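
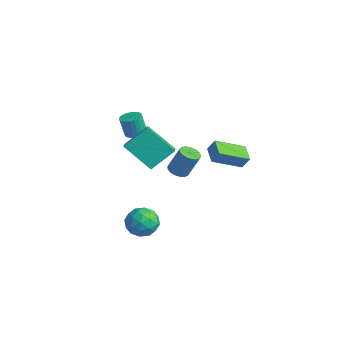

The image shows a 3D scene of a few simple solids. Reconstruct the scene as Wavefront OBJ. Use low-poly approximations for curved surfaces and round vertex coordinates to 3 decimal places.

v -1.064 -3.1 -2.444
v -0.229 -3.428 -2.906
v -1.951 -4.192 -3.274
v -1.116 -4.52 -3.736
v -1.249 -4.694 -2.75
v -0.701 -4.019 -2.238
v -1.479 -3.601 -3.942
v -0.931 -2.926 -3.43
v -0.485 -3.738 -3.832
v -0.343 -4.413 -3.095
v -1.837 -3.207 -3.085
v -1.695 -3.882 -2.348
v -0.569 -3.168 -2.602
v -1.611 -4.452 -3.578
v -1.69 -4.554 -2.998
v -1.199 -4.747 -3.27
v -0.846 -3.515 -2.209
v -0.355 -3.708 -2.481
v -0.955 -4.452 -2.389
v -1.825 -3.912 -3.699
v -1.334 -4.105 -3.971
v -0.981 -2.873 -2.91
v -0.49 -3.066 -3.182
v -1.225 -3.168 -3.791
v -0.228 -3.543 -3.418
v -0.749 -4.185 -3.906
v -0.963 -3.645 -4.027
v -0.641 -3.248 -3.726
v -0.145 -3.94 -2.985
v -0.666 -4.582 -3.472
v -0.744 -4.684 -2.893
v -0.422 -4.287 -2.592
v -0.295 -4.122 -3.529
v -1.514 -3.038 -2.708
v -2.035 -3.68 -3.195
v -1.758 -3.333 -3.588
v -1.436 -2.936 -3.287
v -1.431 -3.435 -2.274
v -1.952 -4.077 -2.762
v -1.539 -4.372 -2.454
v -1.217 -3.975 -2.153
v -1.885 -3.498 -2.651
v -2.935 -3.039 2.672
v -2.57 -2.559 2.817
v -2.759 -2.781 4.032
v -3.125 -3.261 3.888
v -2.786 -2.452 2.803
v -2.975 -2.673 4.018
v -3.025 -2.433 2.769
v -3.214 -2.655 3.984
v -3.25 -2.507 2.72
v -3.439 -2.729 3.936
v -3.427 -2.662 2.664
v -3.617 -2.884 3.88
v -3.53 -2.874 2.61
v -3.719 -3.096 3.825
v -3.542 -3.112 2.565
v -3.731 -3.333 3.78
v -3.461 -3.338 2.536
v -3.65 -3.56 3.751
v -3.301 -3.519 2.528
v -3.49 -3.741 3.743
v -3.085 -3.627 2.542
v -3.274 -3.848 3.757
v -2.846 -3.645 2.576
v -3.035 -3.867 3.791
v -2.621 -3.571 2.624
v -2.81 -3.793 3.84
v -2.443 -3.416 2.68
v -2.633 -3.638 3.896
v -2.341 -3.204 2.735
v -2.53 -3.426 3.95
v -2.329 -2.967 2.78
v -2.518 -3.188 3.995
v -2.41 -2.74 2.809
v -2.599 -2.962 4.024
v -0.006 -3.841 1.878
v -1.331 -4.687 3.18
v 0.2 -2.538 2.934
v -1.125 -3.383 4.235
v 1.105 -4.557 2.545
v -0.22 -5.402 3.846
v 1.311 -3.253 3.6
v -0.014 -4.099 4.902
v -2.987 -0.369 -1.258
v -2.558 -0.843 -1.23
v -2.105 -0.345 0.266
v -2.533 0.129 0.238
v -2.402 -0.611 -1.354
v -1.949 -0.113 0.141
v -2.38 -0.323 -1.457
v -1.927 0.175 0.039
v -2.497 -0.046 -1.514
v -2.044 0.452 -0.018
v -2.726 0.157 -1.512
v -2.273 0.656 -0.017
v -3.015 0.24 -1.452
v -2.562 0.738 0.043
v -3.297 0.183 -1.348
v -2.844 0.681 0.148
v -3.508 -0 -1.222
v -3.055 0.498 0.273
v -3.6 -0.268 -1.105
v -3.147 0.23 0.39
v -3.551 -0.559 -1.023
v -3.098 -0.061 0.472
v -3.373 -0.807 -0.995
v -2.92 -0.308 0.5
v -3.106 -0.954 -1.027
v -2.653 -0.456 0.469
v -2.812 -0.967 -1.111
v -2.359 -0.469 0.384
v 0.03 -0.168 1.048
v -0.994 0.223 1.363
v 0.427 1.524 0.233
v -0.596 1.916 0.547
v 0.356 0.104 1.773
v -0.667 0.496 2.087
v 0.754 1.797 0.957
v -0.27 2.188 1.272
f 1 38 17
f 38 12 41
f 17 41 6
f 38 41 17
f 1 17 13
f 17 6 18
f 13 18 2
f 17 18 13
f 1 13 22
f 13 2 23
f 22 23 8
f 13 23 22
f 1 22 34
f 22 8 37
f 34 37 11
f 22 37 34
f 1 34 38
f 34 11 42
f 38 42 12
f 34 42 38
f 2 18 29
f 18 6 32
f 29 32 10
f 18 32 29
f 6 41 19
f 41 12 40
f 19 40 5
f 41 40 19
f 12 42 39
f 42 11 35
f 39 35 3
f 42 35 39
f 11 37 36
f 37 8 24
f 36 24 7
f 37 24 36
f 8 23 28
f 23 2 25
f 28 25 9
f 23 25 28
f 4 30 16
f 30 10 31
f 16 31 5
f 30 31 16
f 4 16 14
f 16 5 15
f 14 15 3
f 16 15 14
f 4 14 21
f 14 3 20
f 21 20 7
f 14 20 21
f 4 21 26
f 21 7 27
f 26 27 9
f 21 27 26
f 4 26 30
f 26 9 33
f 30 33 10
f 26 33 30
f 5 31 19
f 31 10 32
f 19 32 6
f 31 32 19
f 3 15 39
f 15 5 40
f 39 40 12
f 15 40 39
f 7 20 36
f 20 3 35
f 36 35 11
f 20 35 36
f 9 27 28
f 27 7 24
f 28 24 8
f 27 24 28
f 10 33 29
f 33 9 25
f 29 25 2
f 33 25 29
f 44 43 47
f 44 47 45
f 45 47 48
f 45 48 46
f 47 43 49
f 47 49 48
f 48 49 50
f 48 50 46
f 49 43 51
f 49 51 50
f 50 51 52
f 50 52 46
f 51 43 53
f 51 53 52
f 52 53 54
f 52 54 46
f 53 43 55
f 53 55 54
f 54 55 56
f 54 56 46
f 55 43 57
f 55 57 56
f 56 57 58
f 56 58 46
f 57 43 59
f 57 59 58
f 58 59 60
f 58 60 46
f 59 43 61
f 59 61 60
f 60 61 62
f 60 62 46
f 61 43 63
f 61 63 62
f 62 63 64
f 62 64 46
f 63 43 65
f 63 65 64
f 64 65 66
f 64 66 46
f 65 43 67
f 65 67 66
f 66 67 68
f 66 68 46
f 67 43 69
f 67 69 68
f 68 69 70
f 68 70 46
f 69 43 71
f 69 71 70
f 70 71 72
f 70 72 46
f 71 43 73
f 71 73 72
f 72 73 74
f 72 74 46
f 73 43 75
f 73 75 74
f 74 75 76
f 74 76 46
f 75 43 44
f 75 44 76
f 76 44 45
f 76 45 46
f 78 80 77
f 81 78 77
f 77 80 79
f 79 81 77
f 78 84 80
f 82 78 81
f 82 84 78
f 80 84 79
f 83 81 79
f 79 84 83
f 83 82 81
f 84 82 83
f 86 85 89
f 86 89 87
f 87 89 90
f 87 90 88
f 89 85 91
f 89 91 90
f 90 91 92
f 90 92 88
f 91 85 93
f 91 93 92
f 92 93 94
f 92 94 88
f 93 85 95
f 93 95 94
f 94 95 96
f 94 96 88
f 95 85 97
f 95 97 96
f 96 97 98
f 96 98 88
f 97 85 99
f 97 99 98
f 98 99 100
f 98 100 88
f 99 85 101
f 99 101 100
f 100 101 102
f 100 102 88
f 101 85 103
f 101 103 102
f 102 103 104
f 102 104 88
f 103 85 105
f 103 105 104
f 104 105 106
f 104 106 88
f 105 85 107
f 105 107 106
f 106 107 108
f 106 108 88
f 107 85 109
f 107 109 108
f 108 109 110
f 108 110 88
f 109 85 111
f 109 111 110
f 110 111 112
f 110 112 88
f 111 85 86
f 111 86 112
f 112 86 87
f 112 87 88
f 114 116 113
f 117 114 113
f 113 116 115
f 115 117 113
f 114 120 116
f 118 114 117
f 118 120 114
f 116 120 115
f 119 117 115
f 115 120 119
f 119 118 117
f 120 118 119



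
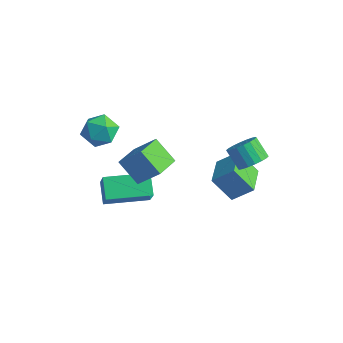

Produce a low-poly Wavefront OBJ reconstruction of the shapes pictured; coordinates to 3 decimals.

v 0.445 3.787 0.691
v 1.202 4.416 1.478
v 1.275 4.231 -0.464
v 2.032 4.86 0.323
v 1.408 2.42 0.857
v 2.165 3.049 1.644
v 2.238 2.864 -0.298
v 2.995 3.493 0.489
v -1.975 -0.903 -0.492
v -2.749 -0.32 0.25
v -2.781 -0.324 -1.786
v -3.555 0.258 -1.044
v -0.685 0.842 -0.516
v -1.459 1.424 0.226
v -1.491 1.42 -1.81
v -2.265 2.003 -1.068
v -3.438 0.533 3.819
v -2.698 0.741 3.25
v -3.842 -0.621 2.87
v -3.102 -0.413 2.301
v -2.948 -0.784 3.169
v -2.698 -0.071 3.756
v -3.842 0.191 2.364
v -3.592 0.904 2.951
v -2.947 0.53 2.351
v -2.395 -0.072 2.848
v -4.145 0.192 3.272
v -3.593 -0.41 3.769
v -1.782 -0.246 1.934
v -0.8 0.187 3.025
v -2.151 1.09 1.737
v -1.17 1.523 2.828
v -0.73 -0.103 0.932
v 0.251 0.33 2.023
v -1.1 1.233 0.735
v -0.118 1.666 1.826
v 2.86 3.547 2.352
v 3.383 3.81 2.836
v 2.603 3.857 3.653
v 2.08 3.593 3.168
v 3.257 4.093 2.7
v 2.477 4.14 3.516
v 3.053 4.268 2.495
v 2.273 4.314 3.311
v 2.81 4.3 2.261
v 2.03 4.346 3.078
v 2.577 4.182 2.046
v 1.798 4.229 2.862
v 2.401 3.939 1.891
v 1.621 3.986 2.707
v 2.315 3.618 1.827
v 1.535 3.665 2.644
v 2.337 3.283 1.867
v 1.557 3.33 2.684
v 2.463 3 2.004
v 1.683 3.047 2.82
v 2.667 2.826 2.209
v 1.887 2.872 3.025
v 2.91 2.794 2.442
v 2.13 2.84 3.259
v 3.142 2.911 2.658
v 2.363 2.958 3.474
v 3.319 3.154 2.813
v 2.539 3.201 3.629
v 3.405 3.475 2.876
v 2.625 3.522 3.693
f 2 4 1
f 5 2 1
f 1 4 3
f 3 5 1
f 2 8 4
f 6 2 5
f 6 8 2
f 4 8 3
f 7 5 3
f 3 8 7
f 7 6 5
f 8 6 7
f 10 12 9
f 13 10 9
f 9 12 11
f 11 13 9
f 10 16 12
f 14 10 13
f 14 16 10
f 12 16 11
f 15 13 11
f 11 16 15
f 15 14 13
f 16 14 15
f 17 28 22
f 17 22 18
f 17 18 24
f 17 24 27
f 17 27 28
f 18 22 26
f 22 28 21
f 28 27 19
f 27 24 23
f 24 18 25
f 20 26 21
f 20 21 19
f 20 19 23
f 20 23 25
f 20 25 26
f 21 26 22
f 19 21 28
f 23 19 27
f 25 23 24
f 26 25 18
f 30 32 29
f 33 30 29
f 29 32 31
f 31 33 29
f 30 36 32
f 34 30 33
f 34 36 30
f 32 36 31
f 35 33 31
f 31 36 35
f 35 34 33
f 36 34 35
f 38 37 41
f 38 41 39
f 39 41 42
f 39 42 40
f 41 37 43
f 41 43 42
f 42 43 44
f 42 44 40
f 43 37 45
f 43 45 44
f 44 45 46
f 44 46 40
f 45 37 47
f 45 47 46
f 46 47 48
f 46 48 40
f 47 37 49
f 47 49 48
f 48 49 50
f 48 50 40
f 49 37 51
f 49 51 50
f 50 51 52
f 50 52 40
f 51 37 53
f 51 53 52
f 52 53 54
f 52 54 40
f 53 37 55
f 53 55 54
f 54 55 56
f 54 56 40
f 55 37 57
f 55 57 56
f 56 57 58
f 56 58 40
f 57 37 59
f 57 59 58
f 58 59 60
f 58 60 40
f 59 37 61
f 59 61 60
f 60 61 62
f 60 62 40
f 61 37 63
f 61 63 62
f 62 63 64
f 62 64 40
f 63 37 65
f 63 65 64
f 64 65 66
f 64 66 40
f 65 37 38
f 65 38 66
f 66 38 39
f 66 39 40



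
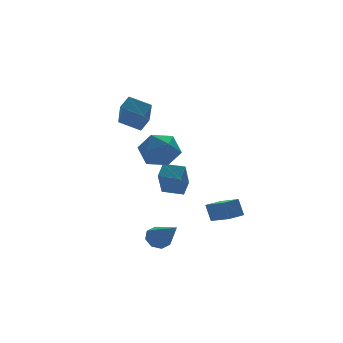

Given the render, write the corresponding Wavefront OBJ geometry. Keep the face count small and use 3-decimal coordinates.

v 0.483 0.67 2.237
v 1.169 0.168 1.6
v -0.629 -0.628 2.06
v 0.057 -1.13 1.423
v 0.274 -1.022 2.457
v 0.961 -0.22 2.567
v -0.421 -0.24 1.093
v 0.266 0.562 1.203
v 0.611 -0.394 0.893
v 1.04 -0.877 1.736
v -0.5 0.417 1.924
v -0.071 -0.066 2.767
v 0.235 1.43 2.568
v -0.226 0.383 3.852
v -0.488 2.253 2.979
v -0.949 1.206 4.264
v 0.849 1.734 3.036
v 0.388 0.687 4.321
v 0.126 2.557 3.448
v -0.335 1.51 4.732
v -1.461 -3.176 -2.241
v -1.049 -3.468 -2.634
v -1.459 -4.764 -1.059
v -0.823 -3.208 -2.285
v -0.971 -2.93 -1.91
v -1.405 -2.795 -1.729
v -1.872 -2.883 -1.847
v -2.098 -3.143 -2.196
v -1.951 -3.421 -2.571
v -1.516 -3.556 -2.752
v 2.452 -2.654 -2.067
v 2.371 -2.298 -1.179
v 2.27 -1.4 -2.586
v 2.189 -1.044 -1.698
v 3.331 -2.516 -2.042
v 3.25 -2.16 -1.154
v 3.149 -1.262 -2.561
v 3.068 -0.906 -1.673
v 1.813 0.252 -1.383
v 1.211 -0.455 -0.056
v 1.079 1.013 -1.311
v 0.477 0.306 0.016
v 2.363 0.734 -0.876
v 1.761 0.027 0.451
v 1.629 1.495 -0.804
v 1.027 0.788 0.523
f 1 12 6
f 1 6 2
f 1 2 8
f 1 8 11
f 1 11 12
f 2 6 10
f 6 12 5
f 12 11 3
f 11 8 7
f 8 2 9
f 4 10 5
f 4 5 3
f 4 3 7
f 4 7 9
f 4 9 10
f 5 10 6
f 3 5 12
f 7 3 11
f 9 7 8
f 10 9 2
f 14 16 13
f 17 14 13
f 13 16 15
f 15 17 13
f 14 20 16
f 18 14 17
f 18 20 14
f 16 20 15
f 19 17 15
f 15 20 19
f 19 18 17
f 20 18 19
f 22 21 24
f 22 24 23
f 24 21 25
f 24 25 23
f 25 21 26
f 25 26 23
f 26 21 27
f 26 27 23
f 27 21 28
f 27 28 23
f 28 21 29
f 28 29 23
f 29 21 30
f 29 30 23
f 30 21 22
f 30 22 23
f 32 34 31
f 35 32 31
f 31 34 33
f 33 35 31
f 32 38 34
f 36 32 35
f 36 38 32
f 34 38 33
f 37 35 33
f 33 38 37
f 37 36 35
f 38 36 37
f 40 42 39
f 43 40 39
f 39 42 41
f 41 43 39
f 40 46 42
f 44 40 43
f 44 46 40
f 42 46 41
f 45 43 41
f 41 46 45
f 45 44 43
f 46 44 45



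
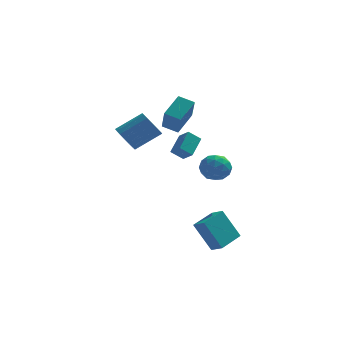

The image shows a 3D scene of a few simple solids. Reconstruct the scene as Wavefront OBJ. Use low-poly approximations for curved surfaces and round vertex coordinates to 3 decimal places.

v -1.702 1.828 0.627
v -1.558 0.857 1.915
v -2.538 2.121 0.941
v -2.394 1.15 2.23
v -1.006 2.97 1.41
v -0.862 1.999 2.699
v -1.842 3.263 1.725
v -1.698 2.292 3.013
v -1.438 1.813 -1.254
v -2.096 1.727 -0.722
v -0.998 2.883 -0.539
v -1.656 2.797 -0.007
v -0.964 1.283 -0.753
v -1.622 1.197 -0.221
v -0.524 2.353 -0.038
v -1.182 2.267 0.494
v -0.876 -3.431 -3.528
v -0.357 -3.951 -3.141
v 0.03 -2.301 -3.225
v 0.549 -2.82 -2.837
v 0.011 -3.72 -5.103
v 0.53 -4.239 -4.715
v 0.917 -2.589 -4.799
v 1.436 -3.109 -4.412
v -0.638 3.39 -2.547
v -0.154 3.68 -1.827
v 0.614 3 -3.233
v 1.098 3.29 -2.513
v 0.573 2.545 -2.44
v -0.202 2.786 -2.017
v 0.662 3.894 -3.043
v -0.113 4.135 -2.62
v 0.649 3.991 -2.134
v 0.594 3.158 -1.761
v -0.134 3.522 -3.299
v -0.189 2.689 -2.926
v -0.506 3.569 -2.127
v 0.966 3.111 -2.933
v 0.657 2.673 -2.89
v 0.942 2.844 -2.467
v -0.534 3.043 -2.238
v -0.25 3.214 -1.815
v 0.178 2.547 -2.175
v 0.71 3.466 -3.245
v 0.994 3.637 -2.822
v -0.482 3.836 -2.593
v -0.197 4.007 -2.17
v 0.282 4.133 -2.885
v 0.25 3.923 -1.884
v 0.987 3.694 -2.287
v 0.73 4.049 -2.599
v 0.275 4.19 -2.35
v 0.218 3.433 -1.665
v 0.954 3.204 -2.068
v 0.645 2.766 -2.025
v 0.19 2.907 -1.776
v 0.69 3.616 -1.845
v -0.494 3.476 -2.992
v 0.242 3.247 -3.395
v 0.27 3.773 -3.284
v -0.185 3.914 -3.035
v -0.527 2.986 -2.773
v 0.21 2.757 -3.176
v 0.185 2.49 -2.71
v -0.27 2.631 -2.461
v -0.23 3.064 -3.215
v -4.468 2.948 -0.342
v -4.121 3.361 -1.012
v -2.725 3.784 -0.028
v -3.072 3.372 0.642
v -4.343 3.651 -0.822
v -2.946 4.074 0.162
v -4.593 3.78 -0.522
v -3.197 4.203 0.462
v -4.815 3.719 -0.181
v -3.419 4.142 0.803
v -4.958 3.481 0.123
v -3.561 3.904 1.108
v -4.988 3.121 0.321
v -3.592 3.544 1.305
v -4.899 2.722 0.367
v -3.503 3.145 1.351
v -4.712 2.374 0.25
v -3.315 2.797 1.234
v -4.468 2.158 -0.002
v -3.072 2.582 0.982
v -4.225 2.124 -0.333
v -2.829 2.547 0.652
v -4.037 2.278 -0.665
v -2.641 2.701 0.32
v -3.948 2.586 -0.923
v -2.552 3.009 0.061
v -3.978 2.976 -1.049
v -2.582 3.4 -0.064
f 2 4 1
f 5 2 1
f 1 4 3
f 3 5 1
f 2 8 4
f 6 2 5
f 6 8 2
f 4 8 3
f 7 5 3
f 3 8 7
f 7 6 5
f 8 6 7
f 10 12 9
f 13 10 9
f 9 12 11
f 11 13 9
f 10 16 12
f 14 10 13
f 14 16 10
f 12 16 11
f 15 13 11
f 11 16 15
f 15 14 13
f 16 14 15
f 18 20 17
f 21 18 17
f 17 20 19
f 19 21 17
f 18 24 20
f 22 18 21
f 22 24 18
f 20 24 19
f 23 21 19
f 19 24 23
f 23 22 21
f 24 22 23
f 25 62 41
f 62 36 65
f 41 65 30
f 62 65 41
f 25 41 37
f 41 30 42
f 37 42 26
f 41 42 37
f 25 37 46
f 37 26 47
f 46 47 32
f 37 47 46
f 25 46 58
f 46 32 61
f 58 61 35
f 46 61 58
f 25 58 62
f 58 35 66
f 62 66 36
f 58 66 62
f 26 42 53
f 42 30 56
f 53 56 34
f 42 56 53
f 30 65 43
f 65 36 64
f 43 64 29
f 65 64 43
f 36 66 63
f 66 35 59
f 63 59 27
f 66 59 63
f 35 61 60
f 61 32 48
f 60 48 31
f 61 48 60
f 32 47 52
f 47 26 49
f 52 49 33
f 47 49 52
f 28 54 40
f 54 34 55
f 40 55 29
f 54 55 40
f 28 40 38
f 40 29 39
f 38 39 27
f 40 39 38
f 28 38 45
f 38 27 44
f 45 44 31
f 38 44 45
f 28 45 50
f 45 31 51
f 50 51 33
f 45 51 50
f 28 50 54
f 50 33 57
f 54 57 34
f 50 57 54
f 29 55 43
f 55 34 56
f 43 56 30
f 55 56 43
f 27 39 63
f 39 29 64
f 63 64 36
f 39 64 63
f 31 44 60
f 44 27 59
f 60 59 35
f 44 59 60
f 33 51 52
f 51 31 48
f 52 48 32
f 51 48 52
f 34 57 53
f 57 33 49
f 53 49 26
f 57 49 53
f 68 67 71
f 68 71 69
f 69 71 72
f 69 72 70
f 71 67 73
f 71 73 72
f 72 73 74
f 72 74 70
f 73 67 75
f 73 75 74
f 74 75 76
f 74 76 70
f 75 67 77
f 75 77 76
f 76 77 78
f 76 78 70
f 77 67 79
f 77 79 78
f 78 79 80
f 78 80 70
f 79 67 81
f 79 81 80
f 80 81 82
f 80 82 70
f 81 67 83
f 81 83 82
f 82 83 84
f 82 84 70
f 83 67 85
f 83 85 84
f 84 85 86
f 84 86 70
f 85 67 87
f 85 87 86
f 86 87 88
f 86 88 70
f 87 67 89
f 87 89 88
f 88 89 90
f 88 90 70
f 89 67 91
f 89 91 90
f 90 91 92
f 90 92 70
f 91 67 93
f 91 93 92
f 92 93 94
f 92 94 70
f 93 67 68
f 93 68 94
f 94 68 69
f 94 69 70



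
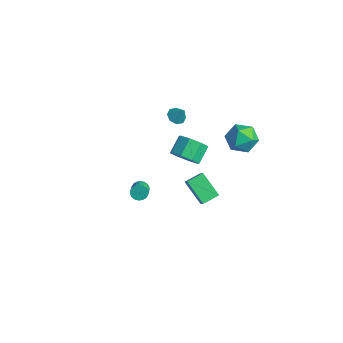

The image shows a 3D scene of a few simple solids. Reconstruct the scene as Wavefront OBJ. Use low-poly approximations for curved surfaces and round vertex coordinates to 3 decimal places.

v -0.601 0.089 -0.773
v -0.265 -0.377 -0.004
v -0.742 0.544 0.762
v -1.079 1.011 -0.007
v 0.22 0.102 -0.278
v -0.257 1.023 0.489
v 0.225 0.574 -0.841
v -0.252 1.495 -0.074
v -0.255 0.761 -1.365
v -0.732 1.683 -0.598
v -0.938 0.556 -1.542
v -1.415 1.477 -0.776
v -1.423 0.077 -1.269
v -1.9 0.998 -0.502
v -1.428 -0.395 -0.706
v -1.905 0.526 0.061
v -0.948 -0.583 -0.182
v -1.425 0.339 0.585
v -0.948 0.324 -3.51
v -0.397 0.152 -2.914
v -0.92 1.397 -3.227
v -0.369 1.225 -2.631
v 0.389 0.595 -4.669
v 0.94 0.423 -4.073
v 0.417 1.668 -4.386
v 0.968 1.496 -3.79
v 3.579 1.92 4.679
v 4.423 1.367 4.423
v 2.677 1.073 3.537
v 3.521 0.52 3.281
v 3.071 0.385 4.21
v 3.629 0.908 4.916
v 3.471 1.532 3.044
v 4.029 2.055 3.75
v 4.356 1.126 3.413
v 4.109 0.417 4.134
v 2.991 2.023 3.826
v 2.744 1.314 4.547
v -2.723 0.86 1.147
v -2.232 0.556 0.921
v -2.197 1.08 1.993
v -2.232 1.015 0.802
v -2.52 1.384 0.884
v -2.926 1.445 1.121
v -3.214 1.164 1.373
v -3.214 0.704 1.492
v -2.926 0.336 1.41
v -2.519 0.275 1.173
v 0.521 -3.578 -0.766
v 0.734 -3.732 -1.214
v 1.473 -4.256 -0.683
v 1.259 -4.102 -0.234
v 0.844 -3.533 -1.171
v 1.582 -4.057 -0.639
v 0.89 -3.343 -1.047
v 1.628 -3.867 -0.515
v 0.862 -3.2 -0.868
v 1.601 -3.723 -0.336
v 0.767 -3.131 -0.668
v 1.506 -3.655 -0.137
v 0.624 -3.151 -0.488
v 1.362 -3.675 0.044
v 0.459 -3.255 -0.363
v 1.198 -3.779 0.169
v 0.307 -3.424 -0.317
v 1.046 -3.948 0.214
v 0.198 -3.623 -0.361
v 0.936 -4.147 0.171
v 0.152 -3.813 -0.485
v 0.89 -4.337 0.047
v 0.179 -3.957 -0.664
v 0.918 -4.48 -0.132
v 0.274 -4.025 -0.863
v 1.013 -4.549 -0.332
v 0.418 -4.005 -1.044
v 1.156 -4.529 -0.512
v 0.582 -3.901 -1.169
v 1.321 -4.425 -0.637
f 2 1 5
f 2 5 3
f 3 5 6
f 3 6 4
f 5 1 7
f 5 7 6
f 6 7 8
f 6 8 4
f 7 1 9
f 7 9 8
f 8 9 10
f 8 10 4
f 9 1 11
f 9 11 10
f 10 11 12
f 10 12 4
f 11 1 13
f 11 13 12
f 12 13 14
f 12 14 4
f 13 1 15
f 13 15 14
f 14 15 16
f 14 16 4
f 15 1 17
f 15 17 16
f 16 17 18
f 16 18 4
f 17 1 2
f 17 2 18
f 18 2 3
f 18 3 4
f 20 22 19
f 23 20 19
f 19 22 21
f 21 23 19
f 20 26 22
f 24 20 23
f 24 26 20
f 22 26 21
f 25 23 21
f 21 26 25
f 25 24 23
f 26 24 25
f 27 38 32
f 27 32 28
f 27 28 34
f 27 34 37
f 27 37 38
f 28 32 36
f 32 38 31
f 38 37 29
f 37 34 33
f 34 28 35
f 30 36 31
f 30 31 29
f 30 29 33
f 30 33 35
f 30 35 36
f 31 36 32
f 29 31 38
f 33 29 37
f 35 33 34
f 36 35 28
f 40 39 42
f 40 42 41
f 42 39 43
f 42 43 41
f 43 39 44
f 43 44 41
f 44 39 45
f 44 45 41
f 45 39 46
f 45 46 41
f 46 39 47
f 46 47 41
f 47 39 48
f 47 48 41
f 48 39 40
f 48 40 41
f 50 49 53
f 50 53 51
f 51 53 54
f 51 54 52
f 53 49 55
f 53 55 54
f 54 55 56
f 54 56 52
f 55 49 57
f 55 57 56
f 56 57 58
f 56 58 52
f 57 49 59
f 57 59 58
f 58 59 60
f 58 60 52
f 59 49 61
f 59 61 60
f 60 61 62
f 60 62 52
f 61 49 63
f 61 63 62
f 62 63 64
f 62 64 52
f 63 49 65
f 63 65 64
f 64 65 66
f 64 66 52
f 65 49 67
f 65 67 66
f 66 67 68
f 66 68 52
f 67 49 69
f 67 69 68
f 68 69 70
f 68 70 52
f 69 49 71
f 69 71 70
f 70 71 72
f 70 72 52
f 71 49 73
f 71 73 72
f 72 73 74
f 72 74 52
f 73 49 75
f 73 75 74
f 74 75 76
f 74 76 52
f 75 49 77
f 75 77 76
f 76 77 78
f 76 78 52
f 77 49 50
f 77 50 78
f 78 50 51
f 78 51 52



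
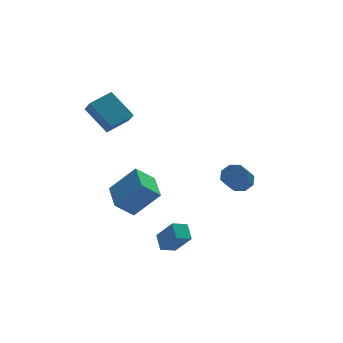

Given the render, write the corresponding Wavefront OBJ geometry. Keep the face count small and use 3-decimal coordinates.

v 3.151 -1.054 -1.641
v 3.586 -0.778 -1.096
v 2.985 -1.45 -0.275
v 2.549 -1.726 -0.819
v 3.115 -0.461 -1.182
v 2.513 -1.134 -0.361
v 2.665 -0.492 -1.537
v 2.063 -1.165 -0.715
v 2.499 -0.852 -1.952
v 1.898 -1.524 -1.131
v 2.715 -1.33 -2.185
v 2.114 -2.002 -1.364
v 3.187 -1.646 -2.099
v 2.585 -2.319 -1.278
v 3.637 -1.615 -1.745
v 3.035 -2.288 -0.923
v 3.802 -1.256 -1.329
v 3.201 -1.928 -0.508
v -3.195 0.09 -3.058
v -1.868 -0.29 -1.597
v -3.011 1.846 -2.768
v -1.684 1.466 -1.308
v -2.176 0.134 -3.972
v -0.849 -0.246 -2.512
v -1.992 1.89 -3.683
v -0.665 1.51 -2.222
v -3.863 3.295 2.48
v -3.795 2.491 3.257
v -2.577 3.799 2.888
v -2.509 2.995 3.665
v -3.011 2.145 1.215
v -2.943 1.341 1.992
v -1.725 2.649 1.623
v -1.657 1.845 2.4
v -1.813 -3.387 -4.543
v -1.768 -2.545 -3.988
v -0.995 -3.24 -4.833
v -0.951 -2.397 -4.278
v -1.229 -4.223 -3.322
v -1.185 -3.38 -2.767
v -0.412 -4.075 -3.612
v -0.367 -3.233 -3.057
f 2 1 5
f 2 5 3
f 3 5 6
f 3 6 4
f 5 1 7
f 5 7 6
f 6 7 8
f 6 8 4
f 7 1 9
f 7 9 8
f 8 9 10
f 8 10 4
f 9 1 11
f 9 11 10
f 10 11 12
f 10 12 4
f 11 1 13
f 11 13 12
f 12 13 14
f 12 14 4
f 13 1 15
f 13 15 14
f 14 15 16
f 14 16 4
f 15 1 17
f 15 17 16
f 16 17 18
f 16 18 4
f 17 1 2
f 17 2 18
f 18 2 3
f 18 3 4
f 20 22 19
f 23 20 19
f 19 22 21
f 21 23 19
f 20 26 22
f 24 20 23
f 24 26 20
f 22 26 21
f 25 23 21
f 21 26 25
f 25 24 23
f 26 24 25
f 28 30 27
f 31 28 27
f 27 30 29
f 29 31 27
f 28 34 30
f 32 28 31
f 32 34 28
f 30 34 29
f 33 31 29
f 29 34 33
f 33 32 31
f 34 32 33
f 36 38 35
f 39 36 35
f 35 38 37
f 37 39 35
f 36 42 38
f 40 36 39
f 40 42 36
f 38 42 37
f 41 39 37
f 37 42 41
f 41 40 39
f 42 40 41



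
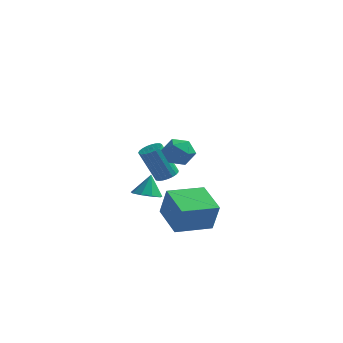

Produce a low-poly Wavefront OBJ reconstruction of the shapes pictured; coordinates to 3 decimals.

v -1.986 1.06 -3.403
v -1.479 0.434 -3.132
v -1.914 1.64 -2.197
v -1.16 0.865 -3.358
v -1.227 1.387 -3.605
v -1.65 1.756 -3.757
v -2.23 1.8 -3.744
v -2.695 1.498 -3.571
v -2.829 0.991 -3.32
v -2.568 0.516 -3.107
v -2.035 0.297 -3.033
v -1.782 3.984 -3.42
v -1.233 4.319 -3.144
v -2.128 4.19 -1.204
v -2.678 3.856 -1.48
v -1.411 4.54 -3.211
v -2.306 4.411 -1.272
v -1.652 4.664 -3.315
v -2.548 4.535 -1.375
v -1.917 4.671 -3.436
v -2.812 4.542 -1.497
v -2.158 4.559 -3.555
v -3.053 4.431 -1.615
v -2.334 4.348 -3.65
v -3.229 4.22 -1.711
v -2.415 4.074 -3.706
v -3.31 3.945 -1.766
v -2.386 3.785 -3.712
v -3.282 3.656 -1.772
v -2.253 3.529 -3.667
v -3.149 3.401 -1.728
v -2.039 3.353 -3.58
v -2.934 3.224 -1.641
v -1.78 3.286 -3.465
v -2.675 3.157 -1.526
v -1.522 3.339 -3.342
v -2.417 3.211 -1.403
v -1.308 3.504 -3.233
v -2.204 3.376 -1.293
v -1.177 3.752 -3.156
v -2.072 3.624 -1.216
v -1.15 4.041 -3.124
v -2.045 3.912 -1.185
v 0.005 -1.327 1.455
v 0.791 -1.371 0.967
v 0.529 -2.369 2.393
v 1.315 -2.413 1.905
v 1.119 -1.656 2.4
v 0.795 -1.012 1.82
v 0.525 -2.728 1.54
v 0.201 -2.084 0.96
v 1.112 -2.237 1.02
v 1.479 -1.574 1.551
v -0.159 -2.166 1.809
v 0.208 -1.503 2.34
v -0.207 -2.283 -2.526
v 0.211 -2.473 -0.868
v 1.34 -0.897 -2.757
v 1.758 -1.086 -1.099
v 1.022 -3.734 -3.001
v 1.44 -3.923 -1.343
v 2.569 -2.347 -3.232
v 2.987 -2.537 -1.574
f 2 1 4
f 2 4 3
f 4 1 5
f 4 5 3
f 5 1 6
f 5 6 3
f 6 1 7
f 6 7 3
f 7 1 8
f 7 8 3
f 8 1 9
f 8 9 3
f 9 1 10
f 9 10 3
f 10 1 11
f 10 11 3
f 11 1 2
f 11 2 3
f 13 12 16
f 13 16 14
f 14 16 17
f 14 17 15
f 16 12 18
f 16 18 17
f 17 18 19
f 17 19 15
f 18 12 20
f 18 20 19
f 19 20 21
f 19 21 15
f 20 12 22
f 20 22 21
f 21 22 23
f 21 23 15
f 22 12 24
f 22 24 23
f 23 24 25
f 23 25 15
f 24 12 26
f 24 26 25
f 25 26 27
f 25 27 15
f 26 12 28
f 26 28 27
f 27 28 29
f 27 29 15
f 28 12 30
f 28 30 29
f 29 30 31
f 29 31 15
f 30 12 32
f 30 32 31
f 31 32 33
f 31 33 15
f 32 12 34
f 32 34 33
f 33 34 35
f 33 35 15
f 34 12 36
f 34 36 35
f 35 36 37
f 35 37 15
f 36 12 38
f 36 38 37
f 37 38 39
f 37 39 15
f 38 12 40
f 38 40 39
f 39 40 41
f 39 41 15
f 40 12 42
f 40 42 41
f 41 42 43
f 41 43 15
f 42 12 13
f 42 13 43
f 43 13 14
f 43 14 15
f 44 55 49
f 44 49 45
f 44 45 51
f 44 51 54
f 44 54 55
f 45 49 53
f 49 55 48
f 55 54 46
f 54 51 50
f 51 45 52
f 47 53 48
f 47 48 46
f 47 46 50
f 47 50 52
f 47 52 53
f 48 53 49
f 46 48 55
f 50 46 54
f 52 50 51
f 53 52 45
f 57 59 56
f 60 57 56
f 56 59 58
f 58 60 56
f 57 63 59
f 61 57 60
f 61 63 57
f 59 63 58
f 62 60 58
f 58 63 62
f 62 61 60
f 63 61 62



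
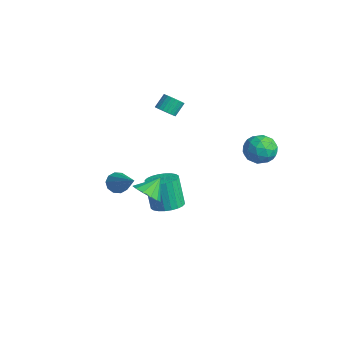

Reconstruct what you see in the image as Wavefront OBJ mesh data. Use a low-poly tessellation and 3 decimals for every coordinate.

v 0.153 -0.553 -3.077
v 0.913 -0.057 -2.833
v 0.388 -0.151 -1
v -0.373 -0.647 -1.243
v 0.668 0.211 -2.89
v 0.143 0.116 -1.056
v 0.345 0.362 -2.975
v -0.18 0.267 -1.141
v -0.007 0.374 -3.075
v -0.533 0.279 -1.241
v -0.336 0.244 -3.176
v -0.861 0.15 -1.342
v -0.589 -0.006 -3.261
v -1.115 -0.101 -1.427
v -0.73 -0.34 -3.319
v -1.256 -0.434 -1.485
v -0.737 -0.706 -3.34
v -1.262 -0.801 -1.506
v -0.608 -1.049 -3.32
v -1.133 -1.143 -1.487
v -0.363 -1.316 -3.264
v -0.888 -1.411 -1.43
v -0.04 -1.467 -3.179
v -0.565 -1.562 -1.345
v 0.313 -1.479 -3.079
v -0.213 -1.574 -1.245
v 0.641 -1.35 -2.978
v 0.116 -1.444 -1.144
v 0.895 -1.099 -2.893
v 0.369 -1.194 -1.059
v 1.036 -0.766 -2.835
v 0.51 -0.86 -1.001
v 1.042 -0.399 -2.814
v 0.517 -0.494 -0.98
v 3.125 3.641 1.763
v 4.111 3.59 1.732
v 3.109 2.59 2.968
v 4.095 2.539 2.937
v 3.653 3.366 3.247
v 3.663 4.016 2.503
v 3.557 2.164 2.197
v 3.567 2.814 1.453
v 4.378 2.677 2
v 4.438 3.42 2.649
v 2.782 2.76 2.051
v 2.842 3.503 2.7
v 3.619 3.708 1.642
v 3.601 2.472 3.058
v 3.341 2.959 3.241
v 3.921 2.928 3.222
v 3.356 3.958 2.095
v 3.936 3.928 2.076
v 3.667 3.797 2.967
v 3.284 2.252 2.624
v 3.864 2.222 2.605
v 3.299 3.252 1.478
v 3.879 3.221 1.459
v 3.553 2.383 1.733
v 4.356 3.141 1.781
v 4.347 2.523 2.489
v 4.03 2.303 2.054
v 4.036 2.685 1.617
v 4.391 3.578 2.162
v 4.382 2.96 2.871
v 4.122 3.446 3.053
v 4.128 3.828 2.615
v 4.548 3.041 2.32
v 2.838 3.22 1.829
v 2.829 2.602 2.538
v 3.092 2.352 2.085
v 3.098 2.734 1.647
v 2.873 3.657 2.211
v 2.864 3.039 2.919
v 3.184 3.495 3.083
v 3.19 3.877 2.646
v 2.672 3.139 2.38
v 3.899 -3.642 1.207
v 4.519 -3.162 0.829
v 3.761 -2.778 2.073
v 4.095 -3.026 0.625
v 3.609 -3.085 0.605
v 3.215 -3.32 0.777
v 3.038 -3.658 1.086
v 3.135 -3.99 1.433
v 3.474 -4.212 1.708
v 3.949 -4.253 1.825
v 4.408 -4.099 1.745
v 4.705 -3.8 1.495
v 4.747 -3.451 1.153
v -3.345 1.06 1.922
v -2.726 1.258 1.92
v -2.936 1.918 2.656
v -3.555 1.72 2.658
v -2.829 1.416 1.75
v -3.038 2.075 2.486
v -3.011 1.519 1.606
v -3.22 2.179 2.341
v -3.243 1.552 1.51
v -3.452 2.212 2.246
v -3.491 1.51 1.477
v -3.7 2.17 2.212
v -3.717 1.4 1.511
v -3.926 2.06 2.247
v -3.886 1.238 1.609
v -4.095 1.898 2.344
v -3.973 1.049 1.754
v -4.182 1.709 2.489
v -3.964 0.862 1.924
v -4.174 1.522 2.66
v -3.862 0.705 2.094
v -4.071 1.364 2.83
v -3.68 0.601 2.239
v -3.889 1.261 2.974
v -3.448 0.568 2.334
v -3.657 1.228 3.07
v -3.2 0.61 2.368
v -3.409 1.27 3.103
v -2.974 0.72 2.333
v -3.183 1.38 3.069
v -2.805 0.882 2.236
v -3.014 1.542 2.971
v -2.718 1.071 2.091
v -2.927 1.731 2.826
v -0.738 -3.081 -1.013
v -0.43 -2.68 -1.497
v 1.058 -2.959 0.233
v -0.639 -2.42 -1.221
v -0.886 -2.412 -0.866
v -1.076 -2.66 -0.567
v -1.138 -3.069 -0.439
v -1.047 -3.482 -0.53
v -0.838 -3.742 -0.805
v -0.591 -3.749 -1.16
v -0.4 -3.501 -1.459
v -0.339 -3.093 -1.588
f 2 1 5
f 2 5 3
f 3 5 6
f 3 6 4
f 5 1 7
f 5 7 6
f 6 7 8
f 6 8 4
f 7 1 9
f 7 9 8
f 8 9 10
f 8 10 4
f 9 1 11
f 9 11 10
f 10 11 12
f 10 12 4
f 11 1 13
f 11 13 12
f 12 13 14
f 12 14 4
f 13 1 15
f 13 15 14
f 14 15 16
f 14 16 4
f 15 1 17
f 15 17 16
f 16 17 18
f 16 18 4
f 17 1 19
f 17 19 18
f 18 19 20
f 18 20 4
f 19 1 21
f 19 21 20
f 20 21 22
f 20 22 4
f 21 1 23
f 21 23 22
f 22 23 24
f 22 24 4
f 23 1 25
f 23 25 24
f 24 25 26
f 24 26 4
f 25 1 27
f 25 27 26
f 26 27 28
f 26 28 4
f 27 1 29
f 27 29 28
f 28 29 30
f 28 30 4
f 29 1 31
f 29 31 30
f 30 31 32
f 30 32 4
f 31 1 33
f 31 33 32
f 32 33 34
f 32 34 4
f 33 1 2
f 33 2 34
f 34 2 3
f 34 3 4
f 35 72 51
f 72 46 75
f 51 75 40
f 72 75 51
f 35 51 47
f 51 40 52
f 47 52 36
f 51 52 47
f 35 47 56
f 47 36 57
f 56 57 42
f 47 57 56
f 35 56 68
f 56 42 71
f 68 71 45
f 56 71 68
f 35 68 72
f 68 45 76
f 72 76 46
f 68 76 72
f 36 52 63
f 52 40 66
f 63 66 44
f 52 66 63
f 40 75 53
f 75 46 74
f 53 74 39
f 75 74 53
f 46 76 73
f 76 45 69
f 73 69 37
f 76 69 73
f 45 71 70
f 71 42 58
f 70 58 41
f 71 58 70
f 42 57 62
f 57 36 59
f 62 59 43
f 57 59 62
f 38 64 50
f 64 44 65
f 50 65 39
f 64 65 50
f 38 50 48
f 50 39 49
f 48 49 37
f 50 49 48
f 38 48 55
f 48 37 54
f 55 54 41
f 48 54 55
f 38 55 60
f 55 41 61
f 60 61 43
f 55 61 60
f 38 60 64
f 60 43 67
f 64 67 44
f 60 67 64
f 39 65 53
f 65 44 66
f 53 66 40
f 65 66 53
f 37 49 73
f 49 39 74
f 73 74 46
f 49 74 73
f 41 54 70
f 54 37 69
f 70 69 45
f 54 69 70
f 43 61 62
f 61 41 58
f 62 58 42
f 61 58 62
f 44 67 63
f 67 43 59
f 63 59 36
f 67 59 63
f 78 77 80
f 78 80 79
f 80 77 81
f 80 81 79
f 81 77 82
f 81 82 79
f 82 77 83
f 82 83 79
f 83 77 84
f 83 84 79
f 84 77 85
f 84 85 79
f 85 77 86
f 85 86 79
f 86 77 87
f 86 87 79
f 87 77 88
f 87 88 79
f 88 77 89
f 88 89 79
f 89 77 78
f 89 78 79
f 91 90 94
f 91 94 92
f 92 94 95
f 92 95 93
f 94 90 96
f 94 96 95
f 95 96 97
f 95 97 93
f 96 90 98
f 96 98 97
f 97 98 99
f 97 99 93
f 98 90 100
f 98 100 99
f 99 100 101
f 99 101 93
f 100 90 102
f 100 102 101
f 101 102 103
f 101 103 93
f 102 90 104
f 102 104 103
f 103 104 105
f 103 105 93
f 104 90 106
f 104 106 105
f 105 106 107
f 105 107 93
f 106 90 108
f 106 108 107
f 107 108 109
f 107 109 93
f 108 90 110
f 108 110 109
f 109 110 111
f 109 111 93
f 110 90 112
f 110 112 111
f 111 112 113
f 111 113 93
f 112 90 114
f 112 114 113
f 113 114 115
f 113 115 93
f 114 90 116
f 114 116 115
f 115 116 117
f 115 117 93
f 116 90 118
f 116 118 117
f 117 118 119
f 117 119 93
f 118 90 120
f 118 120 119
f 119 120 121
f 119 121 93
f 120 90 122
f 120 122 121
f 121 122 123
f 121 123 93
f 122 90 91
f 122 91 123
f 123 91 92
f 123 92 93
f 125 124 127
f 125 127 126
f 127 124 128
f 127 128 126
f 128 124 129
f 128 129 126
f 129 124 130
f 129 130 126
f 130 124 131
f 130 131 126
f 131 124 132
f 131 132 126
f 132 124 133
f 132 133 126
f 133 124 134
f 133 134 126
f 134 124 135
f 134 135 126
f 135 124 125
f 135 125 126



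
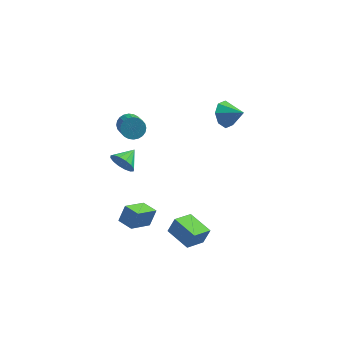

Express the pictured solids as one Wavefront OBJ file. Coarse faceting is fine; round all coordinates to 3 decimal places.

v -2.578 4.243 0.357
v -2.118 4.643 0.721
v -1.761 3.116 1.947
v -2.222 2.717 1.583
v -2.354 4.696 0.856
v -1.997 3.17 2.082
v -2.624 4.68 0.915
v -2.267 3.154 2.141
v -2.888 4.598 0.889
v -2.531 3.071 2.115
v -3.104 4.462 0.782
v -2.747 2.935 2.008
v -3.24 4.292 0.61
v -2.883 2.765 1.836
v -3.275 4.115 0.4
v -2.919 2.588 1.626
v -3.205 3.958 0.184
v -2.848 2.431 1.409
v -3.039 3.844 -0.007
v -2.682 2.317 1.219
v -2.803 3.79 -0.142
v -2.446 2.264 1.084
v -2.533 3.806 -0.201
v -2.176 2.28 1.025
v -2.269 3.889 -0.175
v -1.912 2.362 1.051
v -2.053 4.025 -0.068
v -1.696 2.498 1.158
v -1.917 4.195 0.104
v -1.56 2.668 1.33
v -1.881 4.372 0.314
v -1.525 2.845 1.54
v -1.952 4.529 0.531
v -1.595 3.002 1.756
v -0.966 -3.19 -0.787
v -1.85 -4.191 -0.001
v -1.678 -2.577 -0.807
v -2.562 -3.578 -0.02
v -0.638 -2.782 0.1
v -1.522 -3.783 0.887
v -1.35 -2.169 0.081
v -2.234 -3.17 0.867
v -2.48 -1.57 2.924
v -2.065 -1.614 2.277
v -1.9 -0.69 3.236
v -2.373 -1.379 2.186
v -2.711 -1.195 2.292
v -2.986 -1.111 2.568
v -3.126 -1.151 2.94
v -3.092 -1.303 3.306
v -2.895 -1.527 3.571
v -2.587 -1.762 3.662
v -2.25 -1.946 3.555
v -1.974 -2.03 3.279
v -1.835 -1.99 2.908
v -1.868 -1.838 2.541
v 2.756 3.281 2.556
v 3.175 3.093 1.805
v 3.744 2.819 3.224
v 3.313 3.713 2.029
v 3.125 4.08 2.562
v 2.72 3.979 3.09
v 2.336 3.469 3.306
v 2.198 2.849 3.082
v 2.386 2.482 2.55
v 2.791 2.583 2.021
v 1.049 -4.253 -1.494
v 1.412 -4.066 -0.604
v -0.03 -3.176 -1.281
v 0.332 -2.988 -0.391
v 1.848 -3.352 -2.009
v 2.21 -3.164 -1.119
v 0.768 -2.274 -1.796
v 1.131 -2.087 -0.906
f 2 1 5
f 2 5 3
f 3 5 6
f 3 6 4
f 5 1 7
f 5 7 6
f 6 7 8
f 6 8 4
f 7 1 9
f 7 9 8
f 8 9 10
f 8 10 4
f 9 1 11
f 9 11 10
f 10 11 12
f 10 12 4
f 11 1 13
f 11 13 12
f 12 13 14
f 12 14 4
f 13 1 15
f 13 15 14
f 14 15 16
f 14 16 4
f 15 1 17
f 15 17 16
f 16 17 18
f 16 18 4
f 17 1 19
f 17 19 18
f 18 19 20
f 18 20 4
f 19 1 21
f 19 21 20
f 20 21 22
f 20 22 4
f 21 1 23
f 21 23 22
f 22 23 24
f 22 24 4
f 23 1 25
f 23 25 24
f 24 25 26
f 24 26 4
f 25 1 27
f 25 27 26
f 26 27 28
f 26 28 4
f 27 1 29
f 27 29 28
f 28 29 30
f 28 30 4
f 29 1 31
f 29 31 30
f 30 31 32
f 30 32 4
f 31 1 33
f 31 33 32
f 32 33 34
f 32 34 4
f 33 1 2
f 33 2 34
f 34 2 3
f 34 3 4
f 36 38 35
f 39 36 35
f 35 38 37
f 37 39 35
f 36 42 38
f 40 36 39
f 40 42 36
f 38 42 37
f 41 39 37
f 37 42 41
f 41 40 39
f 42 40 41
f 44 43 46
f 44 46 45
f 46 43 47
f 46 47 45
f 47 43 48
f 47 48 45
f 48 43 49
f 48 49 45
f 49 43 50
f 49 50 45
f 50 43 51
f 50 51 45
f 51 43 52
f 51 52 45
f 52 43 53
f 52 53 45
f 53 43 54
f 53 54 45
f 54 43 55
f 54 55 45
f 55 43 56
f 55 56 45
f 56 43 44
f 56 44 45
f 58 57 60
f 58 60 59
f 60 57 61
f 60 61 59
f 61 57 62
f 61 62 59
f 62 57 63
f 62 63 59
f 63 57 64
f 63 64 59
f 64 57 65
f 64 65 59
f 65 57 66
f 65 66 59
f 66 57 58
f 66 58 59
f 68 70 67
f 71 68 67
f 67 70 69
f 69 71 67
f 68 74 70
f 72 68 71
f 72 74 68
f 70 74 69
f 73 71 69
f 69 74 73
f 73 72 71
f 74 72 73



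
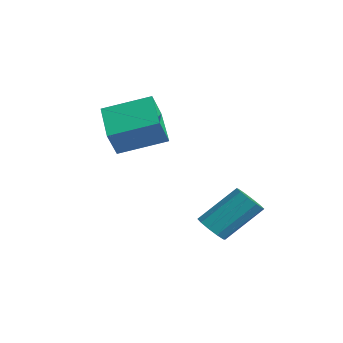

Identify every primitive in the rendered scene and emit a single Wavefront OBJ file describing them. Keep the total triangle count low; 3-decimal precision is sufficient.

v 0.689 -2.195 -2.752
v 0.979 -1.818 -3.209
v 1.281 -0.468 -1.906
v 0.991 -0.845 -1.448
v 0.581 -1.73 -3.208
v 0.883 -0.381 -1.904
v 0.224 -1.82 -3.032
v 0.526 -0.47 -1.729
v 0.044 -2.053 -2.749
v 0.347 -0.703 -1.446
v 0.111 -2.34 -2.467
v 0.413 -0.991 -1.164
v 0.399 -2.572 -2.294
v 0.701 -1.222 -0.991
v 0.797 -2.659 -2.296
v 1.099 -1.31 -0.992
v 1.154 -2.57 -2.471
v 1.456 -1.22 -1.168
v 1.333 -2.337 -2.754
v 1.636 -0.987 -1.451
v 1.267 -2.049 -3.036
v 1.569 -0.7 -1.733
v -3.721 -3.829 0.978
v -3.457 -4.326 1.981
v -2.923 -2.219 1.567
v -2.659 -2.717 2.569
v -2.081 -4.383 0.271
v -1.817 -4.881 1.273
v -1.283 -2.774 0.859
v -1.019 -3.271 1.862
f 2 1 5
f 2 5 3
f 3 5 6
f 3 6 4
f 5 1 7
f 5 7 6
f 6 7 8
f 6 8 4
f 7 1 9
f 7 9 8
f 8 9 10
f 8 10 4
f 9 1 11
f 9 11 10
f 10 11 12
f 10 12 4
f 11 1 13
f 11 13 12
f 12 13 14
f 12 14 4
f 13 1 15
f 13 15 14
f 14 15 16
f 14 16 4
f 15 1 17
f 15 17 16
f 16 17 18
f 16 18 4
f 17 1 19
f 17 19 18
f 18 19 20
f 18 20 4
f 19 1 21
f 19 21 20
f 20 21 22
f 20 22 4
f 21 1 2
f 21 2 22
f 22 2 3
f 22 3 4
f 24 26 23
f 27 24 23
f 23 26 25
f 25 27 23
f 24 30 26
f 28 24 27
f 28 30 24
f 26 30 25
f 29 27 25
f 25 30 29
f 29 28 27
f 30 28 29



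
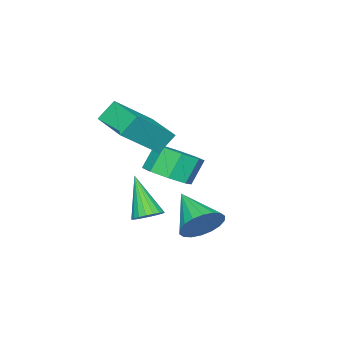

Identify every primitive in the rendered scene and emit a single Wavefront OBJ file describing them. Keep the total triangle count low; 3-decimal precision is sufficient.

v 2.047 2.952 0.23
v 2.657 2.399 -0.11
v 1.293 1.588 1.09
v 2.825 2.519 0.227
v 2.84 2.725 0.565
v 2.697 2.976 0.837
v 2.426 3.221 0.988
v 2.08 3.414 0.989
v 1.727 3.514 0.84
v 1.438 3.504 0.57
v 1.269 3.384 0.232
v 1.255 3.178 -0.106
v 1.397 2.927 -0.378
v 1.669 2.682 -0.529
v 2.015 2.489 -0.53
v 2.368 2.389 -0.381
v 0.747 -0.198 -0.801
v 1.039 0.23 -0.443
v 0.193 -1.162 0.801
v 0.781 0.336 -0.468
v 0.516 0.336 -0.559
v 0.296 0.231 -0.699
v 0.166 0.04 -0.858
v 0.151 -0.197 -1.006
v 0.254 -0.435 -1.114
v 0.454 -0.626 -1.159
v 0.712 -0.732 -1.134
v 0.977 -0.732 -1.043
v 1.197 -0.627 -0.904
v 1.327 -0.436 -0.744
v 1.342 -0.199 -0.596
v 1.239 0.039 -0.488
v -1.561 -0.9 0.13
v -0.808 -0.329 0.487
v -1.446 -0.149 1.547
v -2.199 -0.72 1.19
v -1.335 0.084 0.1
v -1.973 0.264 1.159
v -1.994 -0.08 -0.27
v -2.632 0.1 0.79
v -2.399 -0.724 -0.405
v -3.038 -0.544 0.655
v -2.314 -1.471 -0.227
v -2.952 -1.291 0.833
v -1.787 -1.884 0.161
v -2.425 -1.704 1.22
v -1.128 -1.72 0.53
v -1.766 -1.54 1.59
v -0.722 -1.076 0.665
v -1.361 -0.896 1.725
v -1.062 -1.928 2.156
v -1.608 -1.567 2.951
v -0.273 -0.385 1.997
v -0.819 -0.024 2.792
v 0.479 -2.576 3.508
v -0.067 -2.215 4.303
v 1.268 -1.033 3.349
v 0.722 -0.672 4.144
f 2 1 4
f 2 4 3
f 4 1 5
f 4 5 3
f 5 1 6
f 5 6 3
f 6 1 7
f 6 7 3
f 7 1 8
f 7 8 3
f 8 1 9
f 8 9 3
f 9 1 10
f 9 10 3
f 10 1 11
f 10 11 3
f 11 1 12
f 11 12 3
f 12 1 13
f 12 13 3
f 13 1 14
f 13 14 3
f 14 1 15
f 14 15 3
f 15 1 16
f 15 16 3
f 16 1 2
f 16 2 3
f 18 17 20
f 18 20 19
f 20 17 21
f 20 21 19
f 21 17 22
f 21 22 19
f 22 17 23
f 22 23 19
f 23 17 24
f 23 24 19
f 24 17 25
f 24 25 19
f 25 17 26
f 25 26 19
f 26 17 27
f 26 27 19
f 27 17 28
f 27 28 19
f 28 17 29
f 28 29 19
f 29 17 30
f 29 30 19
f 30 17 31
f 30 31 19
f 31 17 32
f 31 32 19
f 32 17 18
f 32 18 19
f 34 33 37
f 34 37 35
f 35 37 38
f 35 38 36
f 37 33 39
f 37 39 38
f 38 39 40
f 38 40 36
f 39 33 41
f 39 41 40
f 40 41 42
f 40 42 36
f 41 33 43
f 41 43 42
f 42 43 44
f 42 44 36
f 43 33 45
f 43 45 44
f 44 45 46
f 44 46 36
f 45 33 47
f 45 47 46
f 46 47 48
f 46 48 36
f 47 33 49
f 47 49 48
f 48 49 50
f 48 50 36
f 49 33 34
f 49 34 50
f 50 34 35
f 50 35 36
f 52 54 51
f 55 52 51
f 51 54 53
f 53 55 51
f 52 58 54
f 56 52 55
f 56 58 52
f 54 58 53
f 57 55 53
f 53 58 57
f 57 56 55
f 58 56 57



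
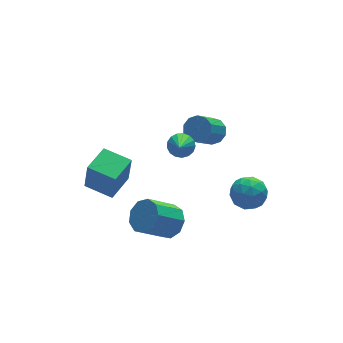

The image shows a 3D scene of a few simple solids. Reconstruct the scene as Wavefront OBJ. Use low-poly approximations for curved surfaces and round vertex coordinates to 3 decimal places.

v -4.879 2.532 -1.09
v -4.78 2.269 0.87
v -3.367 3.596 -1.024
v -3.268 3.333 0.936
v -3.852 1.087 -1.336
v -3.753 0.824 0.624
v -2.34 2.151 -1.27
v -2.241 1.888 0.69
v 2.612 1.493 1.5
v 3.276 1.124 1.944
v 1.992 0.498 3.344
v 1.328 0.867 2.9
v 3.219 1.635 2.12
v 1.936 1.01 3.521
v 2.931 2.092 2.06
v 1.647 1.467 3.46
v 2.52 2.32 1.785
v 1.236 1.695 3.186
v 2.145 2.232 1.402
v 0.861 1.607 2.802
v 1.948 1.862 1.056
v 0.664 1.236 2.456
v 2.004 1.35 0.879
v 0.721 0.725 2.28
v 2.293 0.893 0.94
v 1.009 0.268 2.34
v 2.704 0.665 1.214
v 1.42 0.04 2.615
v 3.079 0.753 1.598
v 1.795 0.128 2.998
v -1.656 -1.655 -1.999
v -1.068 -1.022 -1.318
v -2.676 -1.031 0.079
v -3.264 -1.665 -0.601
v -1.475 -0.592 -1.783
v -3.083 -0.601 -0.386
v -1.966 -0.66 -2.349
v -3.574 -0.669 -0.952
v -2.312 -1.194 -2.751
v -3.92 -1.203 -1.354
v -2.352 -1.943 -2.801
v -3.959 -1.952 -1.404
v -2.065 -2.558 -2.475
v -3.673 -2.568 -1.078
v -1.588 -2.751 -1.927
v -3.195 -2.76 -0.53
v -1.142 -2.431 -1.412
v -2.75 -2.44 -0.015
v -0.937 -1.748 -1.171
v -2.545 -1.757 0.226
v 2.518 -1.038 -2.457
v 3.079 -0.516 -1.59
v 3.701 -2.484 -2.35
v 4.262 -1.962 -1.483
v 3.19 -2.364 -1.32
v 2.459 -1.47 -1.386
v 4.321 -1.53 -2.554
v 3.59 -0.636 -2.62
v 4.193 -0.82 -1.65
v 3.494 -1.336 -0.887
v 3.286 -1.664 -3.053
v 2.587 -2.18 -2.29
v 2.695 -0.65 -2.033
v 4.085 -2.35 -1.907
v 3.455 -2.587 -1.811
v 3.785 -2.28 -1.302
v 2.33 -1.211 -1.912
v 2.66 -0.904 -1.403
v 2.725 -1.991 -1.244
v 4.12 -2.096 -2.537
v 4.45 -1.789 -2.028
v 2.995 -0.72 -2.638
v 3.325 -0.413 -2.129
v 4.055 -1.009 -2.696
v 3.679 -0.522 -1.559
v 4.374 -1.372 -1.496
v 4.41 -1.118 -2.126
v 3.98 -0.592 -2.164
v 3.268 -0.825 -1.11
v 3.963 -1.675 -1.048
v 3.333 -1.911 -0.951
v 2.903 -1.386 -0.99
v 3.923 -1.003 -1.146
v 2.817 -1.325 -2.892
v 3.512 -2.175 -2.83
v 3.877 -1.614 -2.95
v 3.447 -1.089 -2.989
v 2.406 -1.628 -2.444
v 3.101 -2.478 -2.381
v 2.8 -2.408 -1.776
v 2.37 -1.882 -1.814
v 2.857 -1.997 -2.794
v -0.023 0.179 2.63
v 0.338 0.577 3.209
v -0.797 -1.099 3.99
v 0.002 0.747 3.179
v -0.34 0.788 3.022
v -0.609 0.689 2.776
v -0.745 0.473 2.496
v -0.714 0.19 2.247
v -0.526 -0.096 2.086
v -0.223 -0.318 2.049
v 0.127 -0.427 2.146
v 0.441 -0.396 2.353
v 0.65 -0.234 2.624
v 0.704 0.022 2.896
v 0.591 0.315 3.107
f 2 4 1
f 5 2 1
f 1 4 3
f 3 5 1
f 2 8 4
f 6 2 5
f 6 8 2
f 4 8 3
f 7 5 3
f 3 8 7
f 7 6 5
f 8 6 7
f 10 9 13
f 10 13 11
f 11 13 14
f 11 14 12
f 13 9 15
f 13 15 14
f 14 15 16
f 14 16 12
f 15 9 17
f 15 17 16
f 16 17 18
f 16 18 12
f 17 9 19
f 17 19 18
f 18 19 20
f 18 20 12
f 19 9 21
f 19 21 20
f 20 21 22
f 20 22 12
f 21 9 23
f 21 23 22
f 22 23 24
f 22 24 12
f 23 9 25
f 23 25 24
f 24 25 26
f 24 26 12
f 25 9 27
f 25 27 26
f 26 27 28
f 26 28 12
f 27 9 29
f 27 29 28
f 28 29 30
f 28 30 12
f 29 9 10
f 29 10 30
f 30 10 11
f 30 11 12
f 32 31 35
f 32 35 33
f 33 35 36
f 33 36 34
f 35 31 37
f 35 37 36
f 36 37 38
f 36 38 34
f 37 31 39
f 37 39 38
f 38 39 40
f 38 40 34
f 39 31 41
f 39 41 40
f 40 41 42
f 40 42 34
f 41 31 43
f 41 43 42
f 42 43 44
f 42 44 34
f 43 31 45
f 43 45 44
f 44 45 46
f 44 46 34
f 45 31 47
f 45 47 46
f 46 47 48
f 46 48 34
f 47 31 49
f 47 49 48
f 48 49 50
f 48 50 34
f 49 31 32
f 49 32 50
f 50 32 33
f 50 33 34
f 51 88 67
f 88 62 91
f 67 91 56
f 88 91 67
f 51 67 63
f 67 56 68
f 63 68 52
f 67 68 63
f 51 63 72
f 63 52 73
f 72 73 58
f 63 73 72
f 51 72 84
f 72 58 87
f 84 87 61
f 72 87 84
f 51 84 88
f 84 61 92
f 88 92 62
f 84 92 88
f 52 68 79
f 68 56 82
f 79 82 60
f 68 82 79
f 56 91 69
f 91 62 90
f 69 90 55
f 91 90 69
f 62 92 89
f 92 61 85
f 89 85 53
f 92 85 89
f 61 87 86
f 87 58 74
f 86 74 57
f 87 74 86
f 58 73 78
f 73 52 75
f 78 75 59
f 73 75 78
f 54 80 66
f 80 60 81
f 66 81 55
f 80 81 66
f 54 66 64
f 66 55 65
f 64 65 53
f 66 65 64
f 54 64 71
f 64 53 70
f 71 70 57
f 64 70 71
f 54 71 76
f 71 57 77
f 76 77 59
f 71 77 76
f 54 76 80
f 76 59 83
f 80 83 60
f 76 83 80
f 55 81 69
f 81 60 82
f 69 82 56
f 81 82 69
f 53 65 89
f 65 55 90
f 89 90 62
f 65 90 89
f 57 70 86
f 70 53 85
f 86 85 61
f 70 85 86
f 59 77 78
f 77 57 74
f 78 74 58
f 77 74 78
f 60 83 79
f 83 59 75
f 79 75 52
f 83 75 79
f 94 93 96
f 94 96 95
f 96 93 97
f 96 97 95
f 97 93 98
f 97 98 95
f 98 93 99
f 98 99 95
f 99 93 100
f 99 100 95
f 100 93 101
f 100 101 95
f 101 93 102
f 101 102 95
f 102 93 103
f 102 103 95
f 103 93 104
f 103 104 95
f 104 93 105
f 104 105 95
f 105 93 106
f 105 106 95
f 106 93 107
f 106 107 95
f 107 93 94
f 107 94 95



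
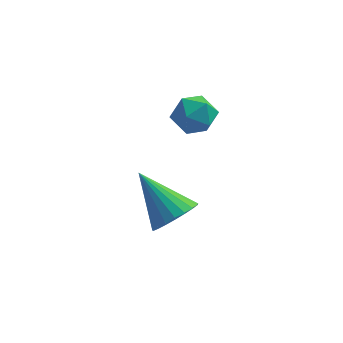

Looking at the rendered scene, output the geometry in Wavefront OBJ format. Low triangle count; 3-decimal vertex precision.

v 3.229 -0.38 2.882
v 3.794 0.16 2.634
v 3.466 -1.12 1.806
v 4.031 -0.58 1.558
v 4.17 -1.043 2.22
v 4.023 -0.586 2.885
v 3.237 -0.374 1.555
v 3.09 0.083 2.22
v 3.798 0.164 1.814
v 4.375 -0.249 2.225
v 2.885 -0.711 2.215
v 3.462 -1.124 2.626
v 3.219 -1.936 -1.671
v 3.756 -1.241 -1.619
v 1.941 -1.044 -0.369
v 3.538 -1.148 -1.897
v 3.264 -1.19 -2.137
v 2.983 -1.362 -2.295
v 2.742 -1.633 -2.346
v 2.584 -1.956 -2.28
v 2.535 -2.276 -2.109
v 2.605 -2.537 -1.862
v 2.78 -2.694 -1.582
v 3.032 -2.72 -1.317
v 3.316 -2.61 -1.114
v 3.583 -2.384 -1.007
v 3.787 -2.08 -1.015
v 3.893 -1.752 -1.136
v 3.882 -1.455 -1.35
f 1 12 6
f 1 6 2
f 1 2 8
f 1 8 11
f 1 11 12
f 2 6 10
f 6 12 5
f 12 11 3
f 11 8 7
f 8 2 9
f 4 10 5
f 4 5 3
f 4 3 7
f 4 7 9
f 4 9 10
f 5 10 6
f 3 5 12
f 7 3 11
f 9 7 8
f 10 9 2
f 14 13 16
f 14 16 15
f 16 13 17
f 16 17 15
f 17 13 18
f 17 18 15
f 18 13 19
f 18 19 15
f 19 13 20
f 19 20 15
f 20 13 21
f 20 21 15
f 21 13 22
f 21 22 15
f 22 13 23
f 22 23 15
f 23 13 24
f 23 24 15
f 24 13 25
f 24 25 15
f 25 13 26
f 25 26 15
f 26 13 27
f 26 27 15
f 27 13 28
f 27 28 15
f 28 13 29
f 28 29 15
f 29 13 14
f 29 14 15



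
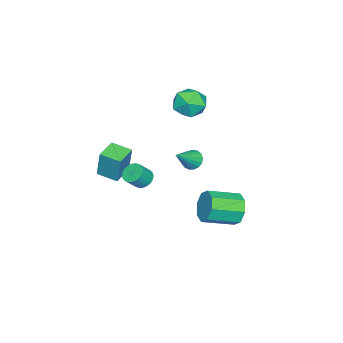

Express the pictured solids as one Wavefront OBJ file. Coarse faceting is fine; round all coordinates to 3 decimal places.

v 0.992 -3.358 -0.094
v 1.186 -3.058 1.619
v 1.012 -2.176 -0.303
v 1.207 -1.877 1.41
v 2.253 -3.403 -0.23
v 2.448 -3.104 1.483
v 2.274 -2.222 -0.439
v 2.468 -1.922 1.274
v 1.338 1.593 1.759
v 1.744 1.599 1.277
v 2.582 1.247 2.801
v 1.742 1.885 1.373
v 1.648 2.104 1.558
v 1.482 2.205 1.789
v 1.284 2.167 2.013
v 1.098 1.997 2.179
v 0.967 1.734 2.248
v 0.921 1.439 2.205
v 0.97 1.179 2.06
v 1.104 1.014 1.846
v 1.291 0.982 1.612
v 1.489 1.089 1.411
v 1.652 1.312 1.29
v 2.365 -0.682 0.289
v 2.861 -0.412 0.009
v 3.451 -0.728 0.752
v 2.955 -0.998 1.031
v 2.781 -0.229 0.152
v 3.37 -0.545 0.895
v 2.637 -0.114 0.315
v 3.227 -0.43 1.058
v 2.451 -0.086 0.474
v 3.041 -0.402 1.217
v 2.253 -0.149 0.605
v 2.843 -0.465 1.348
v 2.072 -0.292 0.687
v 2.661 -0.609 1.43
v 1.935 -0.496 0.709
v 2.525 -0.812 1.452
v 1.864 -0.727 0.667
v 2.454 -1.043 1.41
v 1.869 -0.952 0.568
v 2.459 -1.268 1.311
v 1.95 -1.135 0.425
v 2.539 -1.451 1.168
v 2.093 -1.25 0.262
v 2.683 -1.566 1.005
v 2.279 -1.278 0.103
v 2.869 -1.594 0.846
v 2.477 -1.215 -0.028
v 3.067 -1.531 0.715
v 2.659 -1.071 -0.11
v 3.248 -1.388 0.633
v 2.795 -0.868 -0.132
v 3.385 -1.184 0.611
v 2.866 -0.637 -0.09
v 3.456 -0.953 0.653
v -1.275 3.028 -3.394
v -0.766 3.084 -4.276
v 0.404 1.708 -3.688
v -0.105 1.652 -2.806
v -0.476 3.564 -3.732
v 0.695 2.187 -3.145
v -0.654 3.729 -2.991
v 0.517 2.353 -2.403
v -1.196 3.484 -2.485
v -0.025 2.108 -1.897
v -1.784 2.972 -2.512
v -0.614 1.596 -1.924
v -2.075 2.493 -3.055
v -0.904 1.116 -2.468
v -1.897 2.327 -3.797
v -0.726 0.951 -3.209
v -1.355 2.572 -4.303
v -0.184 1.196 -3.715
v -2.5 0.423 2.693
v -1.465 0.243 2.908
v -2.955 -0.583 4.032
v -1.92 -0.763 4.247
v -2.338 0.211 4.407
v -2.058 0.833 3.58
v -2.362 -1.173 3.36
v -2.082 -0.551 2.533
v -1.38 -0.744 3.32
v -1.365 0.111 3.968
v -3.055 -0.451 2.972
v -3.04 0.404 3.62
f 2 4 1
f 5 2 1
f 1 4 3
f 3 5 1
f 2 8 4
f 6 2 5
f 6 8 2
f 4 8 3
f 7 5 3
f 3 8 7
f 7 6 5
f 8 6 7
f 10 9 12
f 10 12 11
f 12 9 13
f 12 13 11
f 13 9 14
f 13 14 11
f 14 9 15
f 14 15 11
f 15 9 16
f 15 16 11
f 16 9 17
f 16 17 11
f 17 9 18
f 17 18 11
f 18 9 19
f 18 19 11
f 19 9 20
f 19 20 11
f 20 9 21
f 20 21 11
f 21 9 22
f 21 22 11
f 22 9 23
f 22 23 11
f 23 9 10
f 23 10 11
f 25 24 28
f 25 28 26
f 26 28 29
f 26 29 27
f 28 24 30
f 28 30 29
f 29 30 31
f 29 31 27
f 30 24 32
f 30 32 31
f 31 32 33
f 31 33 27
f 32 24 34
f 32 34 33
f 33 34 35
f 33 35 27
f 34 24 36
f 34 36 35
f 35 36 37
f 35 37 27
f 36 24 38
f 36 38 37
f 37 38 39
f 37 39 27
f 38 24 40
f 38 40 39
f 39 40 41
f 39 41 27
f 40 24 42
f 40 42 41
f 41 42 43
f 41 43 27
f 42 24 44
f 42 44 43
f 43 44 45
f 43 45 27
f 44 24 46
f 44 46 45
f 45 46 47
f 45 47 27
f 46 24 48
f 46 48 47
f 47 48 49
f 47 49 27
f 48 24 50
f 48 50 49
f 49 50 51
f 49 51 27
f 50 24 52
f 50 52 51
f 51 52 53
f 51 53 27
f 52 24 54
f 52 54 53
f 53 54 55
f 53 55 27
f 54 24 56
f 54 56 55
f 55 56 57
f 55 57 27
f 56 24 25
f 56 25 57
f 57 25 26
f 57 26 27
f 59 58 62
f 59 62 60
f 60 62 63
f 60 63 61
f 62 58 64
f 62 64 63
f 63 64 65
f 63 65 61
f 64 58 66
f 64 66 65
f 65 66 67
f 65 67 61
f 66 58 68
f 66 68 67
f 67 68 69
f 67 69 61
f 68 58 70
f 68 70 69
f 69 70 71
f 69 71 61
f 70 58 72
f 70 72 71
f 71 72 73
f 71 73 61
f 72 58 74
f 72 74 73
f 73 74 75
f 73 75 61
f 74 58 59
f 74 59 75
f 75 59 60
f 75 60 61
f 76 87 81
f 76 81 77
f 76 77 83
f 76 83 86
f 76 86 87
f 77 81 85
f 81 87 80
f 87 86 78
f 86 83 82
f 83 77 84
f 79 85 80
f 79 80 78
f 79 78 82
f 79 82 84
f 79 84 85
f 80 85 81
f 78 80 87
f 82 78 86
f 84 82 83
f 85 84 77



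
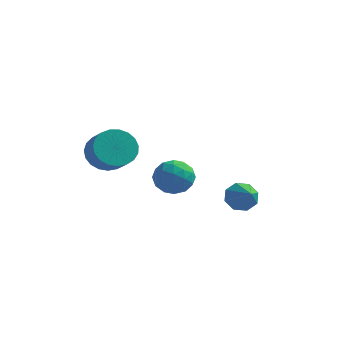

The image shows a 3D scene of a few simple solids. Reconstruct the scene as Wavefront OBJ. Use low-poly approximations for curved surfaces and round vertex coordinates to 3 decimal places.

v -1.52 4.458 0.854
v -0.743 3.889 1.117
v -2.517 3.211 1.103
v -1.74 2.642 1.366
v -2.031 3.392 1.957
v -1.415 4.163 1.803
v -1.845 2.937 0.417
v -1.229 3.708 0.263
v -0.943 2.949 0.847
v -1.058 3.23 1.798
v -2.202 3.87 0.422
v -2.317 4.151 1.373
v -1.044 4.283 0.964
v -2.216 2.817 1.256
v -2.387 3.258 1.603
v -1.93 2.923 1.758
v -1.439 4.444 1.367
v -0.982 4.11 1.521
v -1.74 3.818 2.015
v -2.278 2.99 0.699
v -1.821 2.656 0.853
v -1.33 4.177 0.462
v -0.873 3.842 0.617
v -1.52 3.282 0.205
v -0.705 3.396 0.959
v -1.291 2.663 1.105
v -1.353 2.836 0.548
v -0.991 3.289 0.458
v -0.772 3.561 1.519
v -1.359 2.828 1.665
v -1.53 3.269 2.012
v -1.168 3.722 1.922
v -0.89 3.009 1.36
v -1.901 4.272 0.555
v -2.488 3.539 0.701
v -2.092 3.378 0.298
v -1.73 3.831 0.208
v -1.969 4.437 1.115
v -2.555 3.704 1.261
v -2.269 3.811 1.762
v -1.907 4.264 1.672
v -2.37 4.091 0.86
v -3.658 0.885 3.471
v -2.926 1.577 3.403
v -2.189 0.867 4.122
v -2.922 0.175 4.189
v -3.135 1.704 3.744
v -2.399 0.995 4.462
v -3.435 1.69 4.038
v -2.698 0.981 4.756
v -3.774 1.537 4.233
v -3.037 0.827 4.952
v -4.092 1.271 4.297
v -3.356 0.561 5.016
v -4.336 0.938 4.218
v -3.599 0.228 4.936
v -4.462 0.596 4.01
v -3.725 -0.114 4.728
v -4.45 0.304 3.708
v -3.713 -0.406 4.427
v -4.3 0.112 3.366
v -3.563 -0.598 4.084
v -4.04 0.054 3.041
v -3.303 -0.656 3.76
v -3.713 0.14 2.791
v -2.977 -0.57 3.51
v -3.378 0.354 2.659
v -2.641 -0.355 3.377
v -3.09 0.66 2.666
v -2.354 -0.049 3.385
v -2.901 1.005 2.813
v -2.164 0.296 3.532
v -2.843 1.33 3.074
v -2.106 0.62 3.792
v 1.851 2.492 1.02
v 2.194 2.247 0.364
v 2.669 1.388 1.86
v 2.502 2.681 0.634
v 2.429 3.004 1.131
v 2.017 3.027 1.562
v 1.508 2.737 1.677
v 1.2 2.303 1.406
v 1.273 1.98 0.91
v 1.685 1.956 0.478
f 1 38 17
f 38 12 41
f 17 41 6
f 38 41 17
f 1 17 13
f 17 6 18
f 13 18 2
f 17 18 13
f 1 13 22
f 13 2 23
f 22 23 8
f 13 23 22
f 1 22 34
f 22 8 37
f 34 37 11
f 22 37 34
f 1 34 38
f 34 11 42
f 38 42 12
f 34 42 38
f 2 18 29
f 18 6 32
f 29 32 10
f 18 32 29
f 6 41 19
f 41 12 40
f 19 40 5
f 41 40 19
f 12 42 39
f 42 11 35
f 39 35 3
f 42 35 39
f 11 37 36
f 37 8 24
f 36 24 7
f 37 24 36
f 8 23 28
f 23 2 25
f 28 25 9
f 23 25 28
f 4 30 16
f 30 10 31
f 16 31 5
f 30 31 16
f 4 16 14
f 16 5 15
f 14 15 3
f 16 15 14
f 4 14 21
f 14 3 20
f 21 20 7
f 14 20 21
f 4 21 26
f 21 7 27
f 26 27 9
f 21 27 26
f 4 26 30
f 26 9 33
f 30 33 10
f 26 33 30
f 5 31 19
f 31 10 32
f 19 32 6
f 31 32 19
f 3 15 39
f 15 5 40
f 39 40 12
f 15 40 39
f 7 20 36
f 20 3 35
f 36 35 11
f 20 35 36
f 9 27 28
f 27 7 24
f 28 24 8
f 27 24 28
f 10 33 29
f 33 9 25
f 29 25 2
f 33 25 29
f 44 43 47
f 44 47 45
f 45 47 48
f 45 48 46
f 47 43 49
f 47 49 48
f 48 49 50
f 48 50 46
f 49 43 51
f 49 51 50
f 50 51 52
f 50 52 46
f 51 43 53
f 51 53 52
f 52 53 54
f 52 54 46
f 53 43 55
f 53 55 54
f 54 55 56
f 54 56 46
f 55 43 57
f 55 57 56
f 56 57 58
f 56 58 46
f 57 43 59
f 57 59 58
f 58 59 60
f 58 60 46
f 59 43 61
f 59 61 60
f 60 61 62
f 60 62 46
f 61 43 63
f 61 63 62
f 62 63 64
f 62 64 46
f 63 43 65
f 63 65 64
f 64 65 66
f 64 66 46
f 65 43 67
f 65 67 66
f 66 67 68
f 66 68 46
f 67 43 69
f 67 69 68
f 68 69 70
f 68 70 46
f 69 43 71
f 69 71 70
f 70 71 72
f 70 72 46
f 71 43 73
f 71 73 72
f 72 73 74
f 72 74 46
f 73 43 44
f 73 44 74
f 74 44 45
f 74 45 46
f 76 75 78
f 76 78 77
f 78 75 79
f 78 79 77
f 79 75 80
f 79 80 77
f 80 75 81
f 80 81 77
f 81 75 82
f 81 82 77
f 82 75 83
f 82 83 77
f 83 75 84
f 83 84 77
f 84 75 76
f 84 76 77



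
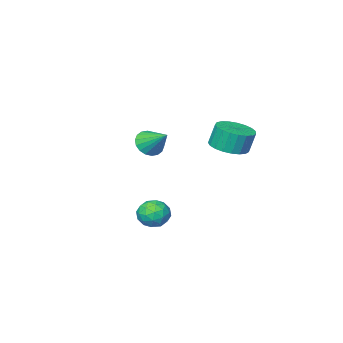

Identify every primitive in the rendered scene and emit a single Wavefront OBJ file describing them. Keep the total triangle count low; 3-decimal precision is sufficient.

v -1.828 3.517 2.782
v -1.047 4.12 2.861
v -1.311 4.307 4.037
v -2.092 3.703 3.958
v -1.347 4.381 2.752
v -1.61 4.568 3.929
v -1.729 4.493 2.649
v -1.993 4.679 3.825
v -2.129 4.435 2.569
v -2.392 4.622 3.745
v -2.477 4.219 2.525
v -2.74 4.406 3.701
v -2.712 3.882 2.526
v -2.976 4.068 3.702
v -2.795 3.481 2.571
v -3.058 3.668 3.747
v -2.71 3.086 2.652
v -2.974 3.273 3.829
v -2.473 2.766 2.756
v -2.737 2.953 3.933
v -2.125 2.576 2.865
v -2.389 2.763 4.041
v -1.725 2.548 2.959
v -1.989 2.735 4.135
v -1.343 2.688 3.022
v -1.607 2.874 4.198
v -1.045 2.971 3.044
v -1.309 3.158 4.22
v -0.882 3.348 3.02
v -1.146 3.535 4.197
v -0.883 3.755 2.956
v -1.147 3.941 4.132
v -0.103 1.317 -2.138
v 0.486 1.496 -1.504
v 0.654 0.164 -2.516
v 1.243 0.343 -1.882
v 0.429 0.077 -1.666
v -0.039 0.789 -1.433
v 1.179 0.871 -2.587
v 0.711 1.583 -2.354
v 1.278 1.22 -1.782
v 0.815 0.729 -1.213
v 0.325 0.931 -2.807
v -0.138 0.44 -2.238
v 0.125 1.507 -1.788
v 1.015 0.153 -2.232
v 0.536 -0.004 -2.105
v 0.882 0.101 -1.733
v -0.183 1.092 -1.746
v 0.163 1.197 -1.373
v 0.129 0.363 -1.468
v 0.977 0.463 -2.647
v 1.323 0.568 -2.274
v 0.258 1.559 -2.287
v 0.604 1.664 -1.915
v 1.011 1.297 -2.552
v 0.937 1.451 -1.579
v 1.382 0.773 -1.801
v 1.344 1.084 -2.215
v 1.069 1.502 -2.078
v 0.664 1.162 -1.244
v 1.109 0.485 -1.466
v 0.631 0.328 -1.339
v 0.356 0.747 -1.202
v 1.13 1 -1.407
v 0.031 1.175 -2.554
v 0.476 0.498 -2.776
v 0.784 0.913 -2.818
v 0.509 1.332 -2.681
v -0.242 0.887 -2.219
v 0.203 0.209 -2.441
v 0.071 0.158 -1.942
v -0.204 0.576 -1.805
v 0.01 0.66 -2.613
v -1.695 -2.837 0.886
v -0.858 -2.799 0.944
v -1.825 -1.483 1.874
v -0.931 -2.587 0.645
v -1.154 -2.425 0.393
v -1.485 -2.344 0.239
v -1.858 -2.361 0.213
v -2.198 -2.472 0.321
v -2.439 -2.655 0.54
v -2.533 -2.874 0.829
v -2.46 -3.086 1.128
v -2.236 -3.248 1.38
v -1.906 -3.329 1.534
v -1.533 -3.312 1.56
v -1.193 -3.201 1.452
v -0.952 -3.018 1.232
f 2 1 5
f 2 5 3
f 3 5 6
f 3 6 4
f 5 1 7
f 5 7 6
f 6 7 8
f 6 8 4
f 7 1 9
f 7 9 8
f 8 9 10
f 8 10 4
f 9 1 11
f 9 11 10
f 10 11 12
f 10 12 4
f 11 1 13
f 11 13 12
f 12 13 14
f 12 14 4
f 13 1 15
f 13 15 14
f 14 15 16
f 14 16 4
f 15 1 17
f 15 17 16
f 16 17 18
f 16 18 4
f 17 1 19
f 17 19 18
f 18 19 20
f 18 20 4
f 19 1 21
f 19 21 20
f 20 21 22
f 20 22 4
f 21 1 23
f 21 23 22
f 22 23 24
f 22 24 4
f 23 1 25
f 23 25 24
f 24 25 26
f 24 26 4
f 25 1 27
f 25 27 26
f 26 27 28
f 26 28 4
f 27 1 29
f 27 29 28
f 28 29 30
f 28 30 4
f 29 1 31
f 29 31 30
f 30 31 32
f 30 32 4
f 31 1 2
f 31 2 32
f 32 2 3
f 32 3 4
f 33 70 49
f 70 44 73
f 49 73 38
f 70 73 49
f 33 49 45
f 49 38 50
f 45 50 34
f 49 50 45
f 33 45 54
f 45 34 55
f 54 55 40
f 45 55 54
f 33 54 66
f 54 40 69
f 66 69 43
f 54 69 66
f 33 66 70
f 66 43 74
f 70 74 44
f 66 74 70
f 34 50 61
f 50 38 64
f 61 64 42
f 50 64 61
f 38 73 51
f 73 44 72
f 51 72 37
f 73 72 51
f 44 74 71
f 74 43 67
f 71 67 35
f 74 67 71
f 43 69 68
f 69 40 56
f 68 56 39
f 69 56 68
f 40 55 60
f 55 34 57
f 60 57 41
f 55 57 60
f 36 62 48
f 62 42 63
f 48 63 37
f 62 63 48
f 36 48 46
f 48 37 47
f 46 47 35
f 48 47 46
f 36 46 53
f 46 35 52
f 53 52 39
f 46 52 53
f 36 53 58
f 53 39 59
f 58 59 41
f 53 59 58
f 36 58 62
f 58 41 65
f 62 65 42
f 58 65 62
f 37 63 51
f 63 42 64
f 51 64 38
f 63 64 51
f 35 47 71
f 47 37 72
f 71 72 44
f 47 72 71
f 39 52 68
f 52 35 67
f 68 67 43
f 52 67 68
f 41 59 60
f 59 39 56
f 60 56 40
f 59 56 60
f 42 65 61
f 65 41 57
f 61 57 34
f 65 57 61
f 76 75 78
f 76 78 77
f 78 75 79
f 78 79 77
f 79 75 80
f 79 80 77
f 80 75 81
f 80 81 77
f 81 75 82
f 81 82 77
f 82 75 83
f 82 83 77
f 83 75 84
f 83 84 77
f 84 75 85
f 84 85 77
f 85 75 86
f 85 86 77
f 86 75 87
f 86 87 77
f 87 75 88
f 87 88 77
f 88 75 89
f 88 89 77
f 89 75 90
f 89 90 77
f 90 75 76
f 90 76 77



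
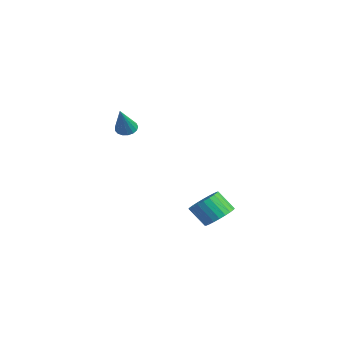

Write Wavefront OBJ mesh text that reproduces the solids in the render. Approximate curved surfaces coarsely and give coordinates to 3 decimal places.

v 0.846 -0.879 3.186
v 1.267 -0.503 3.106
v 1.714 -1.541 4.654
v 1.092 -0.371 3.269
v 0.861 -0.356 3.413
v 0.626 -0.46 3.504
v 0.442 -0.66 3.523
v 0.35 -0.911 3.465
v 0.372 -1.153 3.342
v 0.502 -1.333 3.184
v 0.711 -1.409 3.026
v 0.951 -1.363 2.905
v 1.167 -1.206 2.848
v 1.31 -0.975 2.868
v 1.346 -0.721 2.962
v 2.479 3.355 -2.891
v 2.923 3.889 -2.303
v 2.306 3.279 -1.282
v 1.861 2.745 -1.869
v 2.631 4.082 -2.364
v 2.014 3.472 -1.343
v 2.316 4.164 -2.506
v 1.699 3.554 -1.485
v 2.025 4.122 -2.706
v 1.408 3.512 -1.685
v 1.804 3.964 -2.934
v 1.187 3.354 -1.913
v 1.685 3.713 -3.156
v 1.068 3.103 -2.135
v 1.687 3.408 -3.337
v 1.07 2.798 -2.316
v 1.81 3.095 -3.45
v 1.193 2.485 -2.429
v 2.034 2.821 -3.478
v 1.417 2.211 -2.457
v 2.326 2.628 -3.417
v 1.709 2.018 -2.396
v 2.641 2.546 -3.275
v 2.024 1.936 -2.254
v 2.932 2.588 -3.075
v 2.315 1.978 -2.054
v 3.153 2.746 -2.847
v 2.536 2.136 -1.826
v 3.272 2.997 -2.625
v 2.655 2.387 -1.604
v 3.27 3.302 -2.444
v 2.653 2.692 -1.423
v 3.147 3.615 -2.331
v 2.53 3.005 -1.31
f 2 1 4
f 2 4 3
f 4 1 5
f 4 5 3
f 5 1 6
f 5 6 3
f 6 1 7
f 6 7 3
f 7 1 8
f 7 8 3
f 8 1 9
f 8 9 3
f 9 1 10
f 9 10 3
f 10 1 11
f 10 11 3
f 11 1 12
f 11 12 3
f 12 1 13
f 12 13 3
f 13 1 14
f 13 14 3
f 14 1 15
f 14 15 3
f 15 1 2
f 15 2 3
f 17 16 20
f 17 20 18
f 18 20 21
f 18 21 19
f 20 16 22
f 20 22 21
f 21 22 23
f 21 23 19
f 22 16 24
f 22 24 23
f 23 24 25
f 23 25 19
f 24 16 26
f 24 26 25
f 25 26 27
f 25 27 19
f 26 16 28
f 26 28 27
f 27 28 29
f 27 29 19
f 28 16 30
f 28 30 29
f 29 30 31
f 29 31 19
f 30 16 32
f 30 32 31
f 31 32 33
f 31 33 19
f 32 16 34
f 32 34 33
f 33 34 35
f 33 35 19
f 34 16 36
f 34 36 35
f 35 36 37
f 35 37 19
f 36 16 38
f 36 38 37
f 37 38 39
f 37 39 19
f 38 16 40
f 38 40 39
f 39 40 41
f 39 41 19
f 40 16 42
f 40 42 41
f 41 42 43
f 41 43 19
f 42 16 44
f 42 44 43
f 43 44 45
f 43 45 19
f 44 16 46
f 44 46 45
f 45 46 47
f 45 47 19
f 46 16 48
f 46 48 47
f 47 48 49
f 47 49 19
f 48 16 17
f 48 17 49
f 49 17 18
f 49 18 19

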